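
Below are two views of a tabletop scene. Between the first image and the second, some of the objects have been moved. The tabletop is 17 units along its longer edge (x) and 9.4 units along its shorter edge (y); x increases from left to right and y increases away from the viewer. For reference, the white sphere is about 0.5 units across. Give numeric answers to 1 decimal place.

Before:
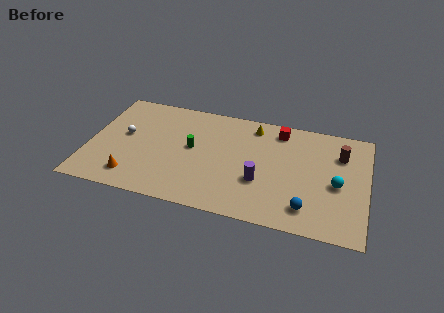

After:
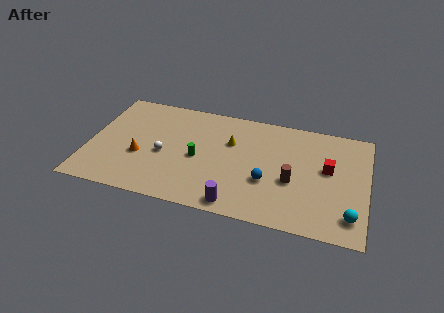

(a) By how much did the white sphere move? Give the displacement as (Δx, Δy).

(2.5, -1.1)

From the two frames, the white sphere sits at roughly (2.1, 5.2) before and (4.6, 4.1) after.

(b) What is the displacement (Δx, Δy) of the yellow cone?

(-1.3, -1.8)

From the two frames, the yellow cone sits at roughly (9.9, 8.0) before and (8.6, 6.2) after.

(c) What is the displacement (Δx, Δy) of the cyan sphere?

(0.9, -2.4)

The cyan sphere was at about (15.2, 4.2) and moved to about (16.1, 1.8).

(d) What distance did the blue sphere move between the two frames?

3.0

The blue sphere moved from about (13.5, 1.8) to (11.0, 3.4), a distance of √(2.5² + 1.6²) ≈ 3.0.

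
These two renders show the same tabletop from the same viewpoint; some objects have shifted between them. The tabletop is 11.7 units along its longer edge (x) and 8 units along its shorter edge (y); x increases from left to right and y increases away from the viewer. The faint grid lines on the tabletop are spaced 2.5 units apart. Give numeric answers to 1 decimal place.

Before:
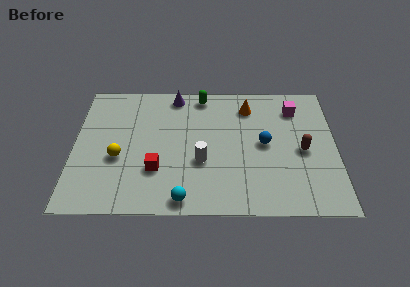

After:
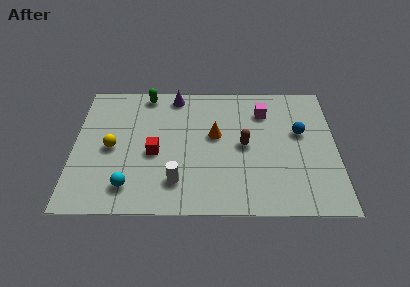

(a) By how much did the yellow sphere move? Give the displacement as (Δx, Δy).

(-0.3, 0.6)

The yellow sphere started near (2.0, 3.2) and ended near (1.7, 3.8).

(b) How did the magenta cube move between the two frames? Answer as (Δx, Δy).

(-1.4, -0.2)

From the two frames, the magenta cube sits at roughly (9.9, 6.3) before and (8.5, 6.1) after.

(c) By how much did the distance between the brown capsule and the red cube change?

-2.6

Before: roughly 6.6 units apart; after: 4.0. That's 2.6 units closer together.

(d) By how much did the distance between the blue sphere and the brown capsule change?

+0.9

They were about 1.7 units apart before and 2.6 after — 0.9 units further apart.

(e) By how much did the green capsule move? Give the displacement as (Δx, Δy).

(-2.5, 0.1)

From the two frames, the green capsule sits at roughly (5.7, 7.1) before and (3.2, 7.2) after.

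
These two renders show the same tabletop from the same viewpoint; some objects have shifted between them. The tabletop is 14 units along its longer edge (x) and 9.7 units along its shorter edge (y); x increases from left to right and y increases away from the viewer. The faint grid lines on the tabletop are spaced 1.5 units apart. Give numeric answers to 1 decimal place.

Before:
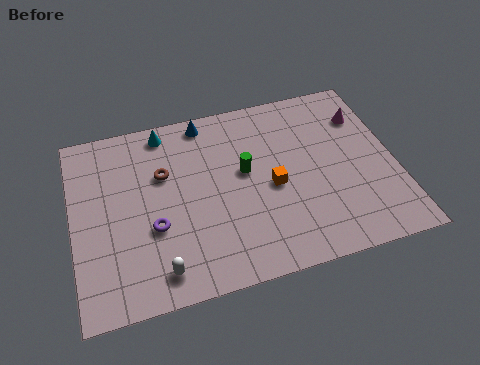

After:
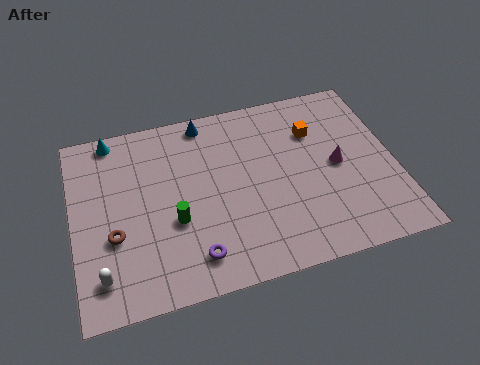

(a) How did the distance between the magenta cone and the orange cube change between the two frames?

-2.9

They were about 5.1 units apart before and 2.2 after — 2.9 units closer together.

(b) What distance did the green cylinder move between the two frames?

3.7

The green cylinder moved from about (7.5, 5.5) to (4.3, 3.7), a distance of √(3.2² + 1.8²) ≈ 3.7.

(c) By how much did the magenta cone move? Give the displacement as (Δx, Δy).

(-1.4, -2.4)

The magenta cone was at about (12.9, 7.2) and moved to about (11.5, 4.8).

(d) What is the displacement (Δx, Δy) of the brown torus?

(-2.3, -2.7)

From the two frames, the brown torus sits at roughly (4.0, 6.3) before and (1.7, 3.6) after.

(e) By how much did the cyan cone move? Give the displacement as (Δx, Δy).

(-2.3, 0.2)

From the two frames, the cyan cone sits at roughly (4.2, 8.6) before and (1.9, 8.8) after.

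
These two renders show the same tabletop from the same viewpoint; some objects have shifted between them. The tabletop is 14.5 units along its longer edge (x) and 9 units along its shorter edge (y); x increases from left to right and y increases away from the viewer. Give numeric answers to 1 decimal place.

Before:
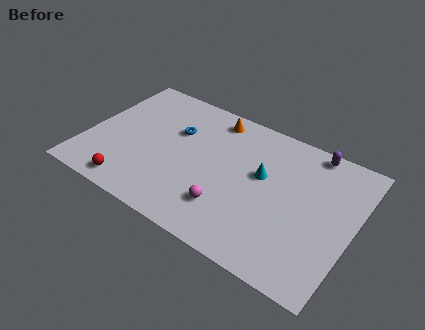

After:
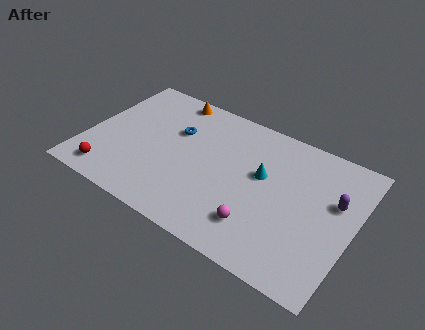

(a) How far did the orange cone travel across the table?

2.5

The orange cone moved from about (6.4, 7.8) to (3.9, 8.1), a distance of √(2.5² + 0.3²) ≈ 2.5.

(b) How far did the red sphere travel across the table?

1.3

The red sphere moved from about (3.0, 1.1) to (1.7, 1.3), a distance of √(1.3² + 0.2²) ≈ 1.3.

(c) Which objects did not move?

the blue torus and the cyan cone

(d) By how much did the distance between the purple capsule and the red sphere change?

+1.2

Before: roughly 11.3 units apart; after: 12.5. That's 1.2 units further apart.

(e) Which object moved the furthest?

the purple capsule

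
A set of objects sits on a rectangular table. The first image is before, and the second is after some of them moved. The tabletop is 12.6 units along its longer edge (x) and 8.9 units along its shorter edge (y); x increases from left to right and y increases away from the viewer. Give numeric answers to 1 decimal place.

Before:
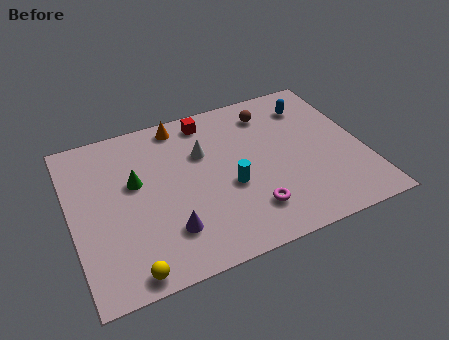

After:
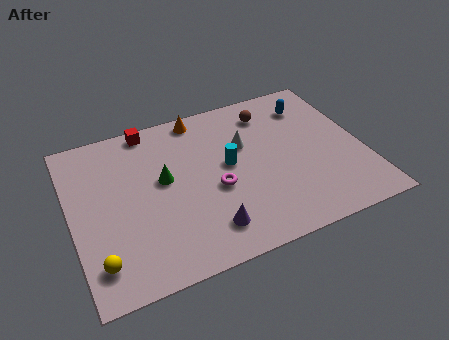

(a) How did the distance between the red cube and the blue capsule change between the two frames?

+2.5

They were about 4.6 units apart before and 7.1 after — 2.5 units further apart.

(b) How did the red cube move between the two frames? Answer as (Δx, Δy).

(-2.5, 0.4)

The red cube was at about (6.2, 7.7) and moved to about (3.7, 8.1).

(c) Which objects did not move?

the brown sphere and the blue capsule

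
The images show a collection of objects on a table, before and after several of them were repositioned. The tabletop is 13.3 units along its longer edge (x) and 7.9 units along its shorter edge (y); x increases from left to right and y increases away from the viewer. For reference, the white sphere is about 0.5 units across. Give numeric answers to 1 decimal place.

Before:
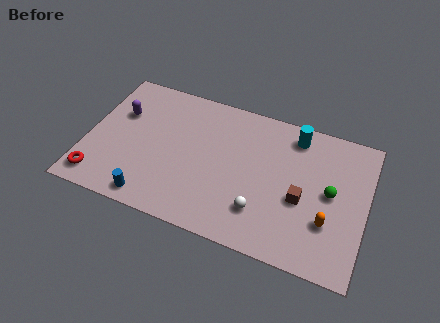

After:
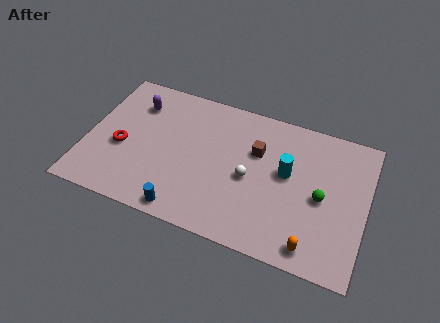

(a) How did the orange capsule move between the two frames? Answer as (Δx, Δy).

(-0.6, -1.5)

From the two frames, the orange capsule sits at roughly (11.6, 2.5) before and (11.0, 1.0) after.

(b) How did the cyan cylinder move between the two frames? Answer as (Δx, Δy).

(-0.2, -2.2)

The cyan cylinder was at about (9.7, 6.7) and moved to about (9.5, 4.5).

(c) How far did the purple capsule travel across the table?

1.1

The purple capsule moved from about (1.4, 5.2) to (2.1, 6.0), a distance of √(0.7² + 0.8²) ≈ 1.1.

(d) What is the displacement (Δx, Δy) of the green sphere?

(-0.4, -0.4)

From the two frames, the green sphere sits at roughly (11.6, 4.1) before and (11.2, 3.7) after.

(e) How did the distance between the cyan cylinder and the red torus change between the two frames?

-2.6

They were about 10.5 units apart before and 7.9 after — 2.6 units closer together.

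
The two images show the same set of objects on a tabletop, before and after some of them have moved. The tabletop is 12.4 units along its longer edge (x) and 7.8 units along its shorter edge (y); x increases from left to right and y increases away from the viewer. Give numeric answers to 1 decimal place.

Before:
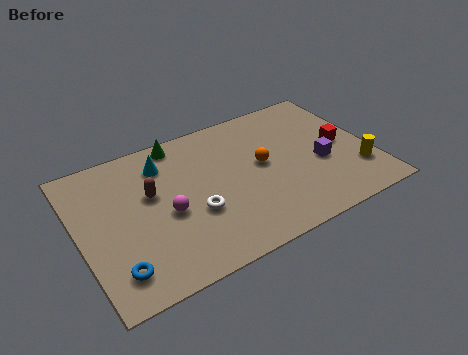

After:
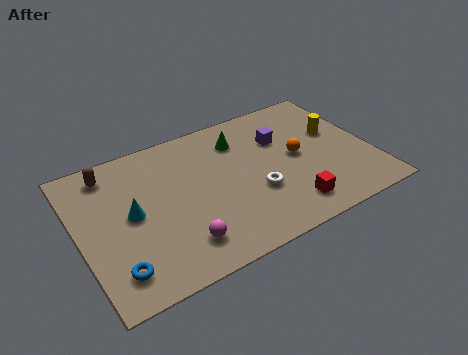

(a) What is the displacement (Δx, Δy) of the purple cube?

(-1.4, 2.1)

From the two frames, the purple cube sits at roughly (10.2, 3.2) before and (8.8, 5.3) after.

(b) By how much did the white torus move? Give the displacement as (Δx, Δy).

(2.6, -0.1)

The white torus was at about (4.7, 2.9) and moved to about (7.3, 2.8).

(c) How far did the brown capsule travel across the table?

2.4

The brown capsule moved from about (3.1, 4.7) to (1.6, 6.6), a distance of √(1.5² + 1.9²) ≈ 2.4.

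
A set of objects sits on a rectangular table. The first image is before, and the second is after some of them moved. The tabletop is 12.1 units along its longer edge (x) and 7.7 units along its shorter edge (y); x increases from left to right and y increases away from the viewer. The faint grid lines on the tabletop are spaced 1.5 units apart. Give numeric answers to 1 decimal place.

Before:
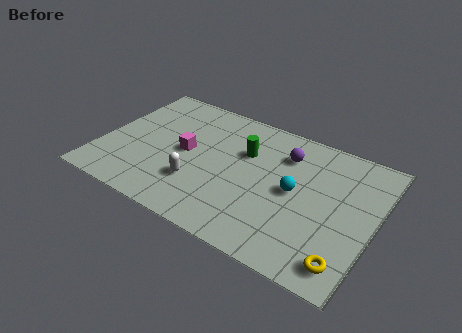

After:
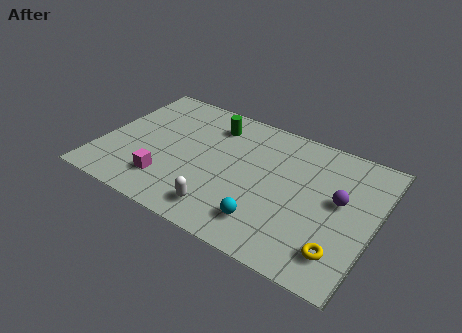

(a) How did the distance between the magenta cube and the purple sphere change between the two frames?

+3.1

The distance was about 4.6 in the first image and 7.7 in the second, so they moved 3.1 units further apart.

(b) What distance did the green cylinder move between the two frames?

1.9

From (6.2, 5.1) to (4.6, 6.1), the green cylinder covered √(1.6² + 1.0²) ≈ 1.9 units.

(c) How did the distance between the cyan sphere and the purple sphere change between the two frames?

+1.9

The distance was about 2.0 in the first image and 3.9 in the second, so they moved 1.9 units further apart.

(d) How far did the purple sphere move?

3.0

The purple sphere moved from about (7.9, 5.8) to (10.5, 4.3), a distance of √(2.6² + 1.5²) ≈ 3.0.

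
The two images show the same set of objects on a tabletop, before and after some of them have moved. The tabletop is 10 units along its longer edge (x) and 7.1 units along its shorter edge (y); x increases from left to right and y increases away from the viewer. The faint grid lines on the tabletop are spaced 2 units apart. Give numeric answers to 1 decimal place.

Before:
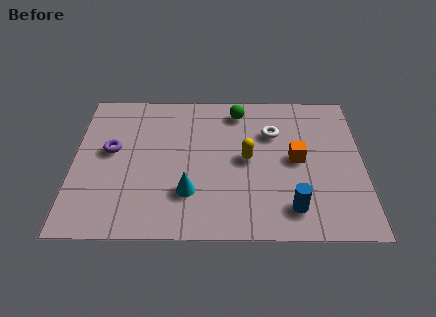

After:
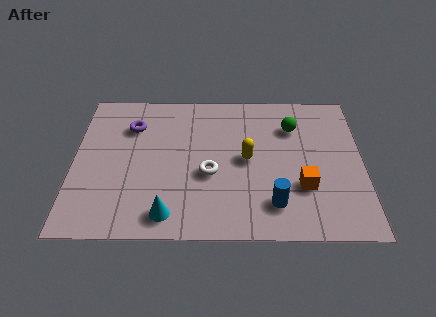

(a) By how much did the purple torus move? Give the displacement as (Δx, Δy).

(0.7, 1.2)

From the two frames, the purple torus sits at roughly (1.3, 4.0) before and (2.0, 5.2) after.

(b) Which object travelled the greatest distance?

the white torus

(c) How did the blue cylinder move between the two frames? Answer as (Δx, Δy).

(-0.6, 0.2)

The blue cylinder started near (7.5, 1.3) and ended near (6.9, 1.5).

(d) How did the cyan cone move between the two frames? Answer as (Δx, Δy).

(-0.7, -1.0)

From the two frames, the cyan cone sits at roughly (4.0, 2.0) before and (3.3, 1.0) after.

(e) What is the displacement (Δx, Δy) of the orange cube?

(0.2, -1.3)

From the two frames, the orange cube sits at roughly (7.7, 3.6) before and (7.9, 2.3) after.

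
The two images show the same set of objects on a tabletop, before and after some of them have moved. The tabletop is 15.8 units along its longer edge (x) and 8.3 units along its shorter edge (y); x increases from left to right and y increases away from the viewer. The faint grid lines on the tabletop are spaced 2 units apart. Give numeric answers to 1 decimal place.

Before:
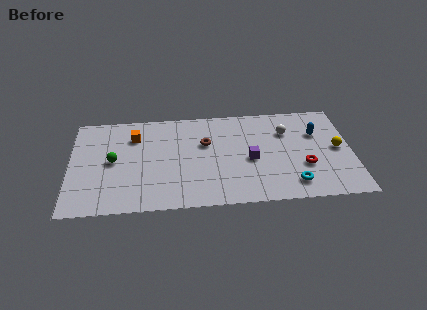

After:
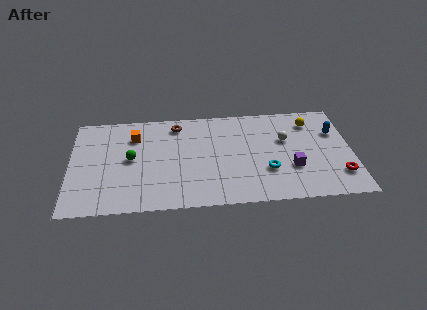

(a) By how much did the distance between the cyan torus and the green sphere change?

-2.6

They were about 10.4 units apart before and 7.8 after — 2.6 units closer together.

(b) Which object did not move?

the orange cube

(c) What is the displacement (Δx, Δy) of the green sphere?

(1.0, 0.1)

The green sphere was at about (2.4, 4.2) and moved to about (3.4, 4.3).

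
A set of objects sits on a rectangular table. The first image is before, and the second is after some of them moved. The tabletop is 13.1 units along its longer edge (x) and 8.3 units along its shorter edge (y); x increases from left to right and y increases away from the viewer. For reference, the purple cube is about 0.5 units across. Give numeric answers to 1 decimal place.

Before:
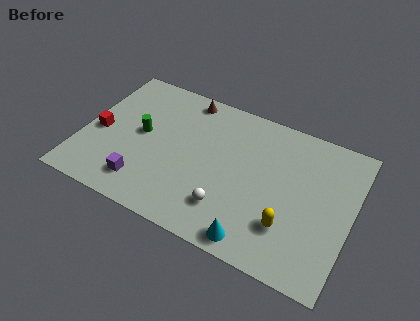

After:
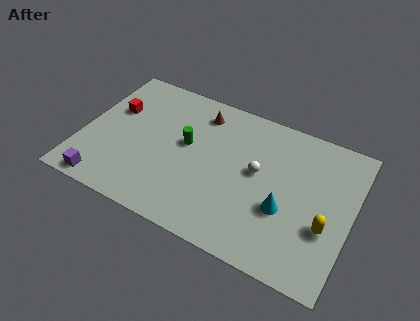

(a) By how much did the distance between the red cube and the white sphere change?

+0.4

They were about 6.8 units apart before and 7.2 after — 0.4 units further apart.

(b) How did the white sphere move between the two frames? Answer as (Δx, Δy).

(1.1, 2.6)

The white sphere was at about (7.4, 2.0) and moved to about (8.5, 4.6).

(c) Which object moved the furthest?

the white sphere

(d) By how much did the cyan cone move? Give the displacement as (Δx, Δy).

(1.1, 2.2)

The cyan cone started near (8.9, 0.9) and ended near (10.0, 3.1).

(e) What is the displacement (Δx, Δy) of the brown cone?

(0.8, -0.6)

The brown cone started near (4.6, 7.4) and ended near (5.4, 6.8).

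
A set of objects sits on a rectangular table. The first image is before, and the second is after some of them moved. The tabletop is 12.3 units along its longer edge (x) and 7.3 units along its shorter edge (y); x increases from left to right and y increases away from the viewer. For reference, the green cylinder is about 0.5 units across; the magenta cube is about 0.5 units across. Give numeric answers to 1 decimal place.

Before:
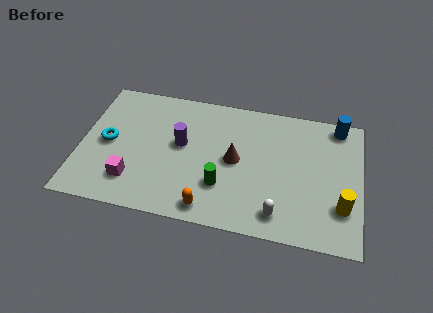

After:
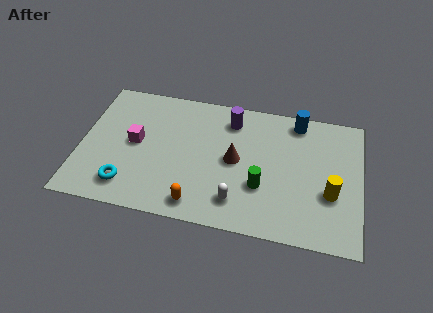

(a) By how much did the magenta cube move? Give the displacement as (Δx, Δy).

(0.0, 2.1)

The magenta cube started near (2.4, 1.7) and ended near (2.4, 3.8).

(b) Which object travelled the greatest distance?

the purple cylinder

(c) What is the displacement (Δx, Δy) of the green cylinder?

(1.7, 0.3)

From the two frames, the green cylinder sits at roughly (6.3, 2.2) before and (8.0, 2.5) after.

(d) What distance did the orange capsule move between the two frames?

0.5

The orange capsule moved from about (5.8, 0.9) to (5.3, 1.0), a distance of √(0.5² + 0.1²) ≈ 0.5.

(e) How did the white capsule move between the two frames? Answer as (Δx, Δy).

(-1.8, 0.3)

The white capsule started near (8.8, 1.2) and ended near (7.0, 1.5).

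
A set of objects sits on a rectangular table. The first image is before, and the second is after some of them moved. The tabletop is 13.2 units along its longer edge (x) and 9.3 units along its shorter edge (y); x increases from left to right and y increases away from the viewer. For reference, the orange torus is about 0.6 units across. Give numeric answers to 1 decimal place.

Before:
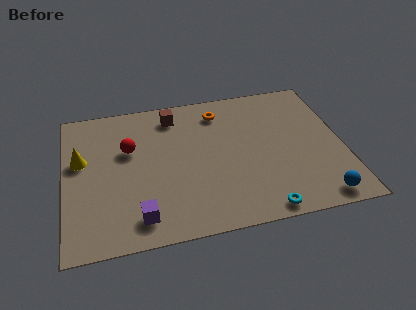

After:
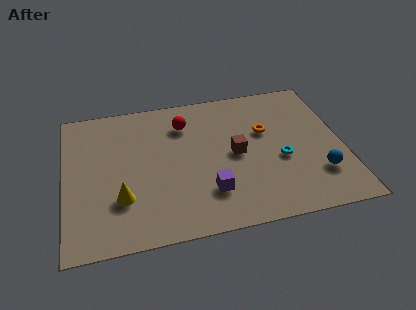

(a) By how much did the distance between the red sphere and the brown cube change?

+0.5

The distance was about 2.9 in the first image and 3.4 in the second, so they moved 0.5 units further apart.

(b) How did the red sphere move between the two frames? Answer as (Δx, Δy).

(2.7, 1.2)

From the two frames, the red sphere sits at roughly (3.1, 5.9) before and (5.8, 7.1) after.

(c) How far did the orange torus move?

2.8

The orange torus moved from about (7.5, 7.6) to (9.6, 5.8), a distance of √(2.1² + 1.8²) ≈ 2.8.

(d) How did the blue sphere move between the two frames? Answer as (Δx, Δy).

(0.1, 1.5)

The blue sphere started near (11.8, 1.0) and ended near (11.9, 2.5).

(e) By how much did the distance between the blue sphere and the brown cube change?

-5.1

They were about 9.4 units apart before and 4.3 after — 5.1 units closer together.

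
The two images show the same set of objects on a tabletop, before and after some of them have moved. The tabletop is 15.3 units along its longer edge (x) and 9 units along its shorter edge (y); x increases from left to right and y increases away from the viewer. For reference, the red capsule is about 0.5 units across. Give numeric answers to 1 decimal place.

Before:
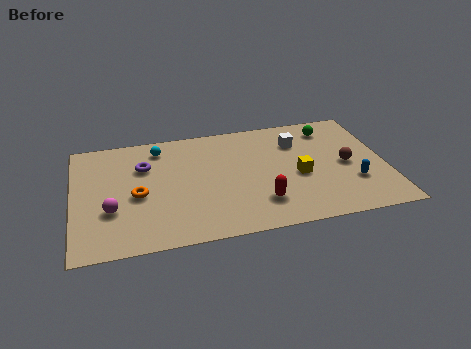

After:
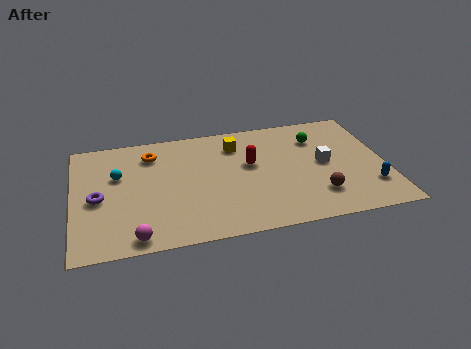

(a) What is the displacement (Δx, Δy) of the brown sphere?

(-1.6, -2.1)

The brown sphere was at about (13.4, 4.3) and moved to about (11.8, 2.2).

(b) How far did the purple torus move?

3.1

The purple torus moved from about (3.5, 6.2) to (1.2, 4.1), a distance of √(2.3² + 2.1²) ≈ 3.1.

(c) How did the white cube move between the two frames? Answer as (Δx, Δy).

(1.2, -2.0)

The white cube was at about (11.1, 6.6) and moved to about (12.3, 4.6).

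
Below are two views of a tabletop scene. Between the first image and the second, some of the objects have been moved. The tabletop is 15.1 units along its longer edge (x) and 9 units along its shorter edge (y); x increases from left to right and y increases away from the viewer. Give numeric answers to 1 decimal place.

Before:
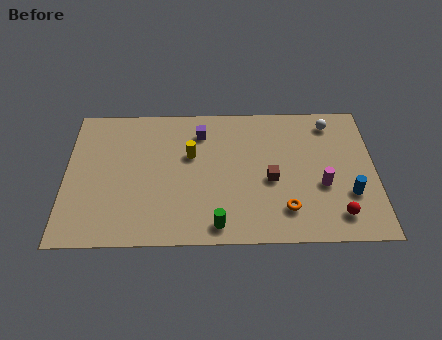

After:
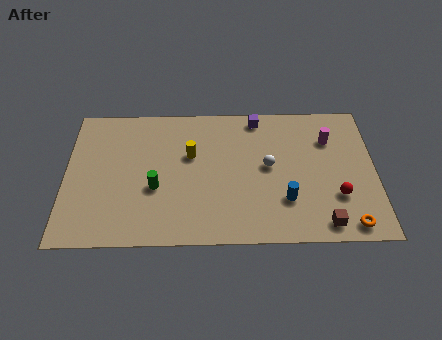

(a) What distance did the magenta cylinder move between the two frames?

3.0

From (12.5, 3.5) to (12.9, 6.5), the magenta cylinder covered √(0.4² + 3.0²) ≈ 3.0 units.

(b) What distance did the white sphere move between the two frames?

4.2

The white sphere was near (13.0, 7.6) before and (9.9, 4.8) after, so it travelled √(3.1² + 2.8²) ≈ 4.2 units.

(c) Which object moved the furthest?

the white sphere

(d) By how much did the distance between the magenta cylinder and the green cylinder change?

+3.4

The distance was about 5.6 in the first image and 9.0 in the second, so they moved 3.4 units further apart.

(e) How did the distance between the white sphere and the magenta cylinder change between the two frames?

-0.7

The distance was about 4.1 in the first image and 3.4 in the second, so they moved 0.7 units closer together.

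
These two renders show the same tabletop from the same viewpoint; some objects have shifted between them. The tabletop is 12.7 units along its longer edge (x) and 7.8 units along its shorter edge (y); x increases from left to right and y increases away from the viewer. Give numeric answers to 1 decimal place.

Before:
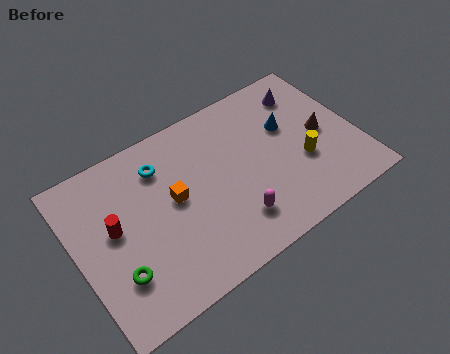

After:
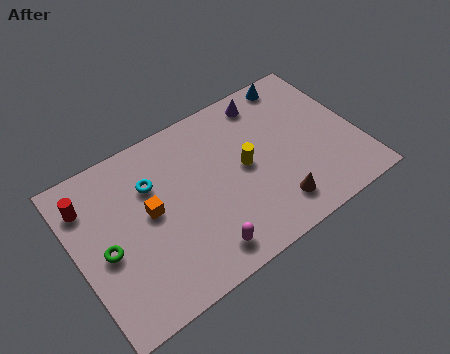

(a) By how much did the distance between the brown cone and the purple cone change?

+2.8

The distance was about 2.4 in the first image and 5.2 in the second, so they moved 2.8 units further apart.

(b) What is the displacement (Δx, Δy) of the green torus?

(-0.3, 1.3)

The green torus was at about (1.5, 2.2) and moved to about (1.2, 3.5).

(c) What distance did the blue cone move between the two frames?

2.2

The blue cone was near (9.8, 4.9) before and (10.6, 7.0) after, so it travelled √(0.8² + 2.1²) ≈ 2.2 units.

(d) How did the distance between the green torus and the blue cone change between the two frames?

+1.3

They were about 8.7 units apart before and 10.0 after — 1.3 units further apart.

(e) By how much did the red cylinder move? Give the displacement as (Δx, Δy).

(-0.9, 1.7)

From the two frames, the red cylinder sits at roughly (1.7, 4.3) before and (0.8, 6.0) after.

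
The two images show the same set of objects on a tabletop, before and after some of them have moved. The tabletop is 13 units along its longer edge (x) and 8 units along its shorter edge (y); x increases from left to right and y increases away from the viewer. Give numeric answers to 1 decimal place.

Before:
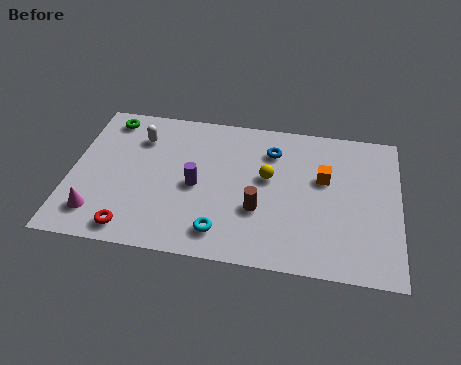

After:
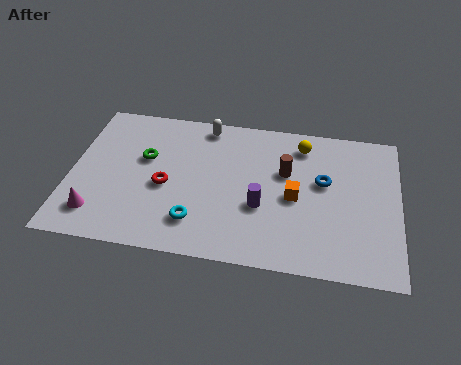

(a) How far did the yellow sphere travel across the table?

2.4

The yellow sphere moved from about (7.8, 4.6) to (9.1, 6.6), a distance of √(1.3² + 2.0²) ≈ 2.4.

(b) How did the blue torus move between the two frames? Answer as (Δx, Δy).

(2.1, -1.4)

From the two frames, the blue torus sits at roughly (7.9, 6.1) before and (10.0, 4.7) after.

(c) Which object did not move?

the magenta cone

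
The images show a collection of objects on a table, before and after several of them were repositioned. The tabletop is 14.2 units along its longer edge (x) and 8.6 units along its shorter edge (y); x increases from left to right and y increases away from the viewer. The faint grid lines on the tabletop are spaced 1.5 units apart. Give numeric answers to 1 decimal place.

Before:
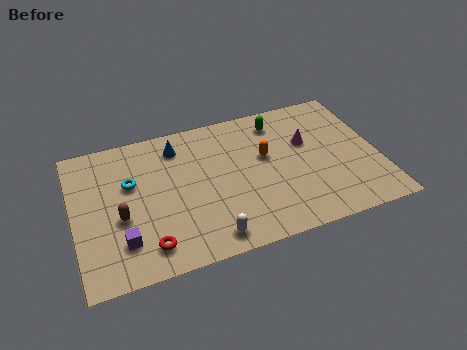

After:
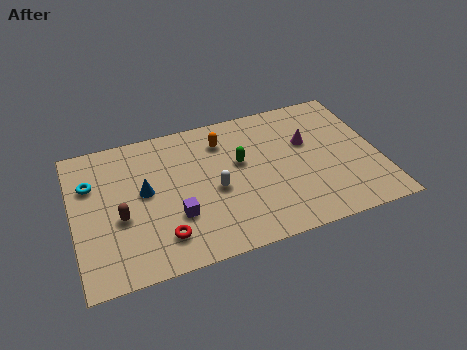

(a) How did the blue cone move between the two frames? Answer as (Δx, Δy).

(-1.7, -2.3)

The blue cone started near (5.0, 7.0) and ended near (3.3, 4.7).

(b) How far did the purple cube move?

2.6

From (2.1, 2.1) to (4.6, 2.8), the purple cube covered √(2.5² + 0.7²) ≈ 2.6 units.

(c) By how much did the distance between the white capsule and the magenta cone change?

-1.8

Before: roughly 6.6 units apart; after: 4.8. That's 1.8 units closer together.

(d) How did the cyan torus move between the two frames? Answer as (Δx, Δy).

(-1.8, 0.5)

The cyan torus was at about (2.7, 5.4) and moved to about (0.9, 5.9).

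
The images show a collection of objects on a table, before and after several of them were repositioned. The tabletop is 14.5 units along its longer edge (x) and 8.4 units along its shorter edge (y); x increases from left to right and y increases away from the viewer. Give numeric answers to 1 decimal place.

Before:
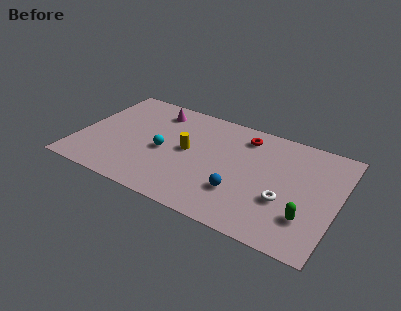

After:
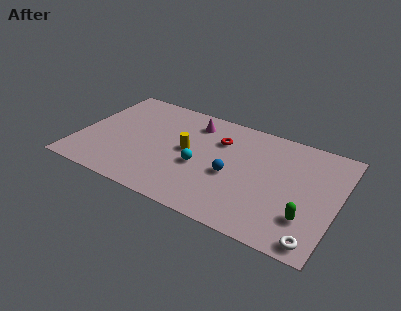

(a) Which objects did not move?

the yellow cylinder and the green capsule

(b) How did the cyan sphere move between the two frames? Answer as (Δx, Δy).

(2.1, -0.3)

From the two frames, the cyan sphere sits at roughly (4.8, 3.8) before and (6.9, 3.5) after.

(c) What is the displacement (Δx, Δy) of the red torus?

(-1.3, -0.9)

The red torus was at about (9.0, 6.9) and moved to about (7.7, 6.0).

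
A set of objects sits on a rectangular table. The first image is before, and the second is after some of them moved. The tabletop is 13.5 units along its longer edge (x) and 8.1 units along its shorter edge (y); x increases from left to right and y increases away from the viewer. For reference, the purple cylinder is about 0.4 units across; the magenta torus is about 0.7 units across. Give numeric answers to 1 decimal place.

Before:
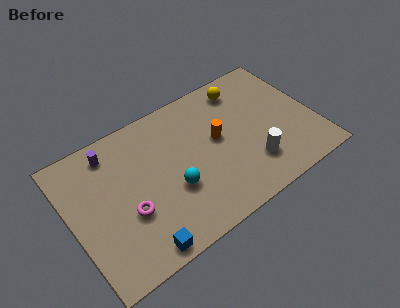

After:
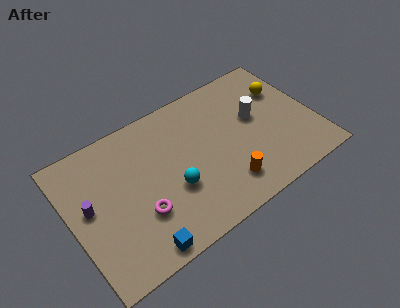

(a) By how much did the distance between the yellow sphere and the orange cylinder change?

+2.7

The distance was about 3.0 in the first image and 5.7 in the second, so they moved 2.7 units further apart.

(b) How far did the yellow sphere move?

2.4

The yellow sphere was near (10.1, 6.8) before and (12.2, 5.6) after, so it travelled √(2.1² + 1.2²) ≈ 2.4 units.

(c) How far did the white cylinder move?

2.7

From (9.7, 2.1) to (10.4, 4.7), the white cylinder covered √(0.7² + 2.6²) ≈ 2.7 units.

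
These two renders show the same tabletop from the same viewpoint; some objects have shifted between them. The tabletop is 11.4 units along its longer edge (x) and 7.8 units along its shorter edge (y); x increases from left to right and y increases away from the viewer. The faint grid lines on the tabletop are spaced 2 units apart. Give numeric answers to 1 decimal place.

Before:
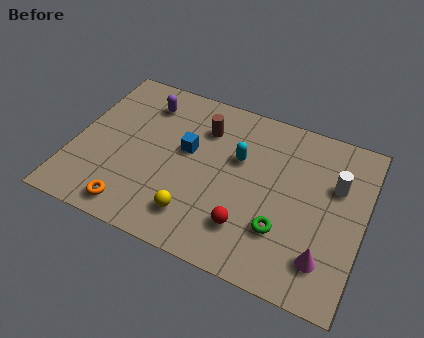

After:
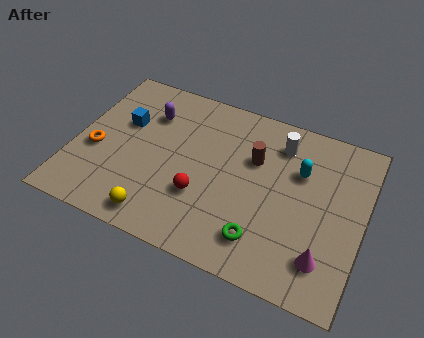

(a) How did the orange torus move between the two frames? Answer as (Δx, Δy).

(-1.8, 2.2)

The orange torus was at about (2.7, 1.0) and moved to about (0.9, 3.2).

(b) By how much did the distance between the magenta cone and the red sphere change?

+2.0

The distance was about 3.0 in the first image and 5.0 in the second, so they moved 2.0 units further apart.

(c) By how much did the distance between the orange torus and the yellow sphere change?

+1.1

The distance was about 2.5 in the first image and 3.6 in the second, so they moved 1.1 units further apart.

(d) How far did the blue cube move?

2.6

The blue cube was near (4.4, 4.5) before and (1.8, 4.9) after, so it travelled √(2.6² + 0.4²) ≈ 2.6 units.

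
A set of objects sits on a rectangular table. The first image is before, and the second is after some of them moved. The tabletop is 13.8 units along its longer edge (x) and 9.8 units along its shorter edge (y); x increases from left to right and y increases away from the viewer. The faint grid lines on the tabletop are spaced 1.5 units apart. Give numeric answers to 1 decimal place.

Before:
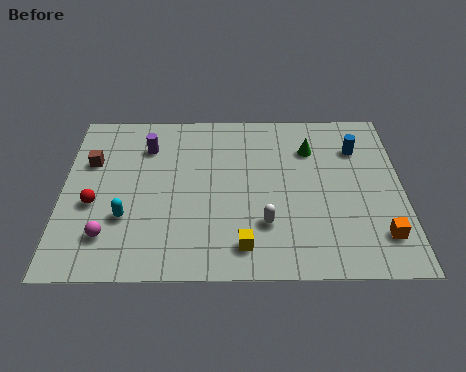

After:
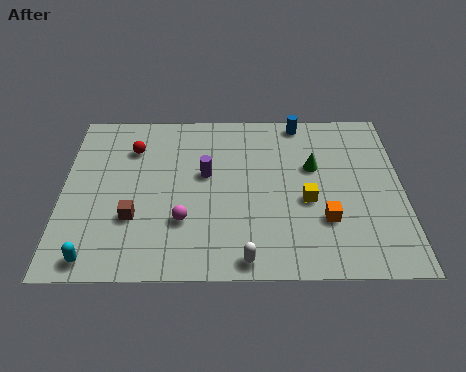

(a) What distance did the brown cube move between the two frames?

3.8

The brown cube moved from about (1.1, 6.5) to (2.9, 3.2), a distance of √(1.8² + 3.3²) ≈ 3.8.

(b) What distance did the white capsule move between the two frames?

2.1

The white capsule was near (8.2, 2.8) before and (7.4, 0.9) after, so it travelled √(0.8² + 1.9²) ≈ 2.1 units.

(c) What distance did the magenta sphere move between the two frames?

3.1

The magenta sphere moved from about (1.9, 2.2) to (4.9, 3.0), a distance of √(3.0² + 0.8²) ≈ 3.1.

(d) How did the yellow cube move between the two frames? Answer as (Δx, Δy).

(2.6, 2.5)

From the two frames, the yellow cube sits at roughly (7.3, 1.6) before and (9.9, 4.1) after.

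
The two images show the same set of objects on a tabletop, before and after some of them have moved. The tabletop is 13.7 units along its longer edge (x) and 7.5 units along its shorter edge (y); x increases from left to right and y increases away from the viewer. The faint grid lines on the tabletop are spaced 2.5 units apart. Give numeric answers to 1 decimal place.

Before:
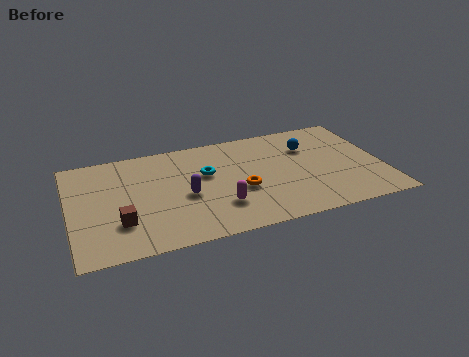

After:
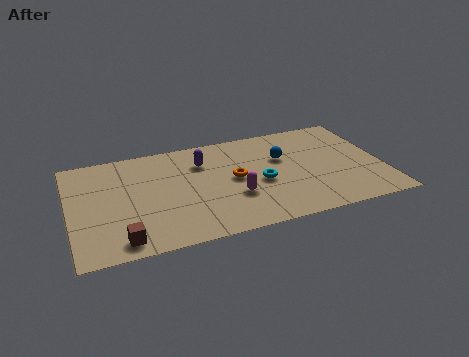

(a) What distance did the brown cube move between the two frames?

1.2

The brown cube moved from about (2.1, 2.2) to (2.1, 1.0), a distance of √(0.0² + 1.2²) ≈ 1.2.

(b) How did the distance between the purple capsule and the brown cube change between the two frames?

+2.8

The distance was about 3.1 in the first image and 5.9 in the second, so they moved 2.8 units further apart.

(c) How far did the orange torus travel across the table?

0.9

From (7.4, 3.0) to (7.2, 3.9), the orange torus covered √(0.2² + 0.9²) ≈ 0.9 units.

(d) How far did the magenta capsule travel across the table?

0.9

The magenta capsule moved from about (6.4, 2.1) to (7.1, 2.6), a distance of √(0.7² + 0.5²) ≈ 0.9.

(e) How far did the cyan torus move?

2.6

From (6.0, 4.6) to (8.3, 3.3), the cyan torus covered √(2.3² + 1.3²) ≈ 2.6 units.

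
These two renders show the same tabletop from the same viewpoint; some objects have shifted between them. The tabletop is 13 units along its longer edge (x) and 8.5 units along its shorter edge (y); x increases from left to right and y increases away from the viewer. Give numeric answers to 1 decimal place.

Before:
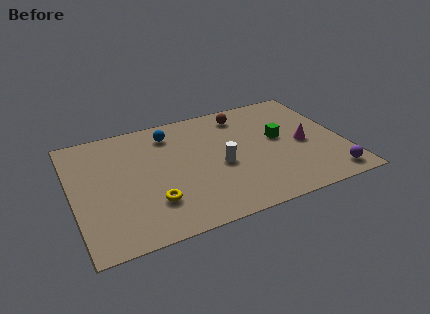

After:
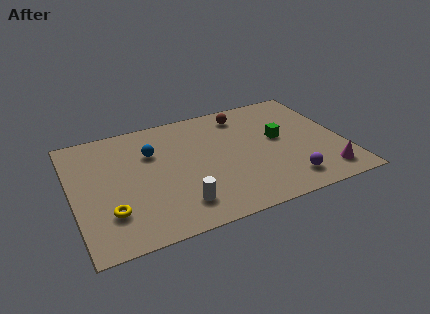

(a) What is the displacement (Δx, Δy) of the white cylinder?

(-2.2, -2.0)

The white cylinder was at about (7.0, 3.7) and moved to about (4.8, 1.7).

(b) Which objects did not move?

the green cube and the brown sphere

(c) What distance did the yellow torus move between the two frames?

2.0

The yellow torus moved from about (3.6, 2.3) to (1.6, 2.3), a distance of √(2.0² + 0.0²) ≈ 2.0.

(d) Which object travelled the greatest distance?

the white cylinder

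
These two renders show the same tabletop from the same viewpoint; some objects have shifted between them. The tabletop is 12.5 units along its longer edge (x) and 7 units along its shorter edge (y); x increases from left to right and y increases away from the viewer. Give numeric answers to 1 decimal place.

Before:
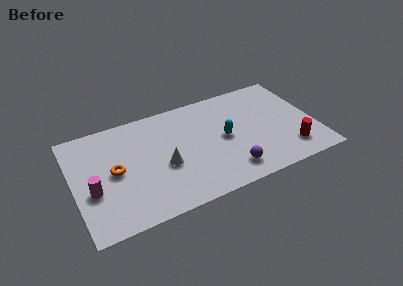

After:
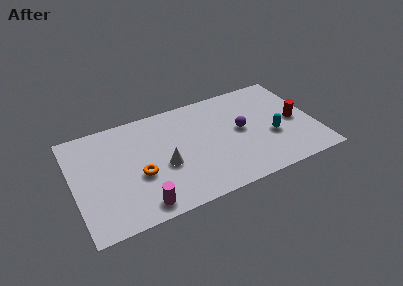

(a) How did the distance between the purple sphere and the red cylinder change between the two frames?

-0.4

Before: roughly 3.2 units apart; after: 2.8. That's 0.4 units closer together.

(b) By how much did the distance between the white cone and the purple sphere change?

+0.6

Before: roughly 3.6 units apart; after: 4.2. That's 0.6 units further apart.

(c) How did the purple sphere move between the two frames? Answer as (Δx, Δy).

(0.9, 2.4)

From the two frames, the purple sphere sits at roughly (7.8, 1.3) before and (8.7, 3.7) after.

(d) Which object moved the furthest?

the magenta cylinder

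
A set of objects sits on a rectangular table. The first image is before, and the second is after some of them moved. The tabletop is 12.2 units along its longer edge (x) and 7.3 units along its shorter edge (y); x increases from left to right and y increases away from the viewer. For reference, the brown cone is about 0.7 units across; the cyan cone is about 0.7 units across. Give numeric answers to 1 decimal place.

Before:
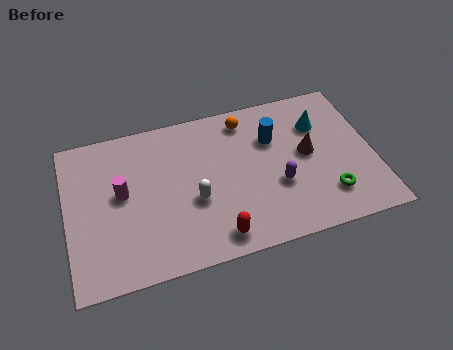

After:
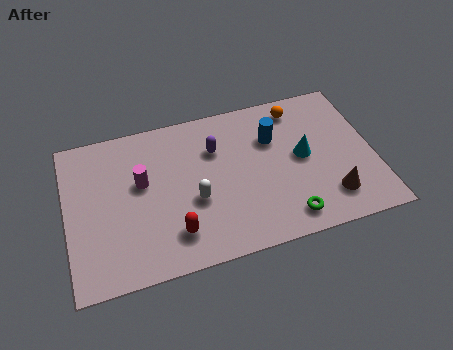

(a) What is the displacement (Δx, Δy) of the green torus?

(-1.7, -0.6)

The green torus was at about (10.2, 1.7) and moved to about (8.5, 1.1).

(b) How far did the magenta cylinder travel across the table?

0.9

The magenta cylinder was near (2.2, 4.0) before and (3.0, 4.3) after, so it travelled √(0.8² + 0.3²) ≈ 0.9 units.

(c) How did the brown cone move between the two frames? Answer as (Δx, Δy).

(0.7, -2.3)

The brown cone was at about (9.6, 3.9) and moved to about (10.3, 1.6).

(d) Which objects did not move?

the white capsule and the blue cylinder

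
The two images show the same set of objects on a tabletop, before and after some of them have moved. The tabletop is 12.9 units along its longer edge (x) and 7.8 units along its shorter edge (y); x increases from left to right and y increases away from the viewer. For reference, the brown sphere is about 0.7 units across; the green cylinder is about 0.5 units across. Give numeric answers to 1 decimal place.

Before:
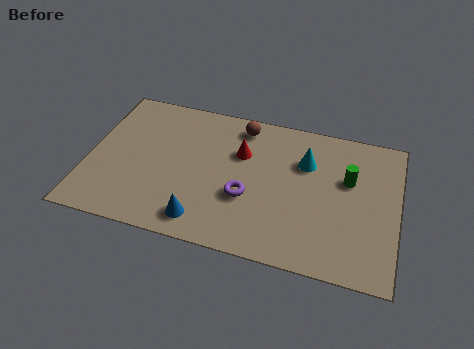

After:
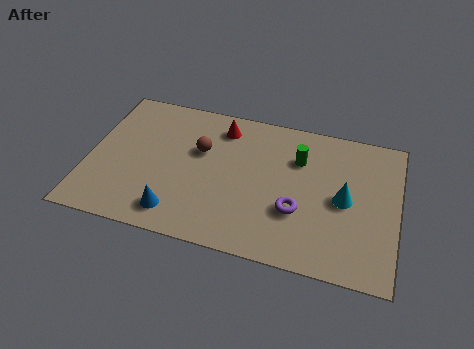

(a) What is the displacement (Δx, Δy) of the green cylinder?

(-2.1, 0.6)

From the two frames, the green cylinder sits at roughly (10.8, 4.9) before and (8.7, 5.5) after.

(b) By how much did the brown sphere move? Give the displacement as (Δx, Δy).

(-1.6, -1.8)

From the two frames, the brown sphere sits at roughly (6.2, 6.7) before and (4.6, 4.9) after.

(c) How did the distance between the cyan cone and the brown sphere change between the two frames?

+3.1

Before: roughly 3.1 units apart; after: 6.2. That's 3.1 units further apart.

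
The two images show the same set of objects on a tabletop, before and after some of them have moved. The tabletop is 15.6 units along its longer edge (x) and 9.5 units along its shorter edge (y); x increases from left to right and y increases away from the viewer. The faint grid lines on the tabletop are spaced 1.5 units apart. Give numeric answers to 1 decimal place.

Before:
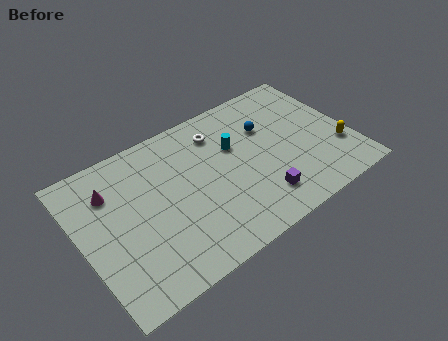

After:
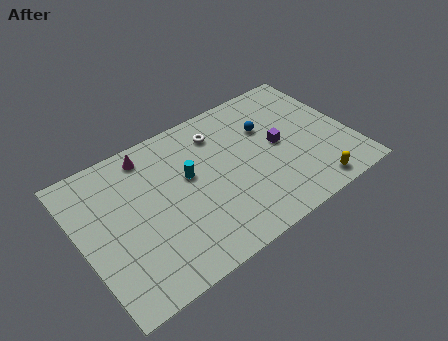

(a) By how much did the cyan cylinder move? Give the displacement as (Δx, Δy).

(-2.8, -0.5)

The cyan cylinder started near (9.1, 6.1) and ended near (6.3, 5.6).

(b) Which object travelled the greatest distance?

the purple cube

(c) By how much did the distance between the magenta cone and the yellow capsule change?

-2.4

Before: roughly 13.3 units apart; after: 10.9. That's 2.4 units closer together.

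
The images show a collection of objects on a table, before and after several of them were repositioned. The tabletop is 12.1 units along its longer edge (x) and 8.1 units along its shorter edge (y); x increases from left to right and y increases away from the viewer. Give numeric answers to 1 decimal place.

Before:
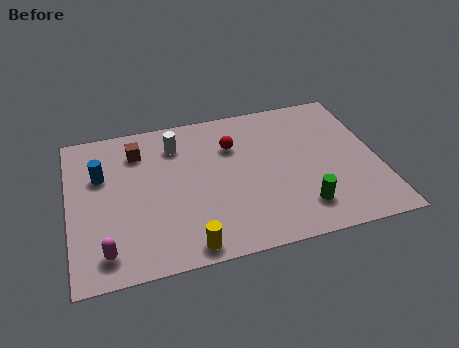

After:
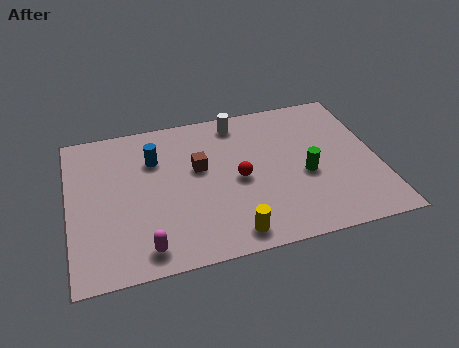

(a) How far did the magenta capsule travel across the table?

1.5

The magenta capsule moved from about (1.3, 1.3) to (2.8, 1.1), a distance of √(1.5² + 0.2²) ≈ 1.5.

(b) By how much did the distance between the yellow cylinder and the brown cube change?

-1.8

They were about 5.7 units apart before and 3.9 after — 1.8 units closer together.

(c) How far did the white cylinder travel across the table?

2.6

The white cylinder was near (4.3, 6.3) before and (6.8, 7.0) after, so it travelled √(2.5² + 0.7²) ≈ 2.6 units.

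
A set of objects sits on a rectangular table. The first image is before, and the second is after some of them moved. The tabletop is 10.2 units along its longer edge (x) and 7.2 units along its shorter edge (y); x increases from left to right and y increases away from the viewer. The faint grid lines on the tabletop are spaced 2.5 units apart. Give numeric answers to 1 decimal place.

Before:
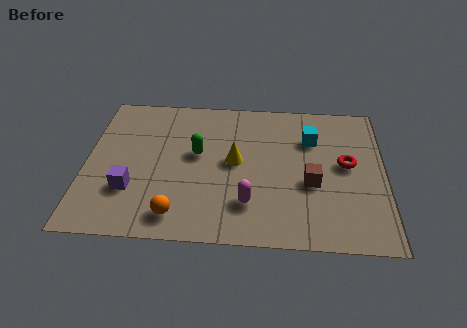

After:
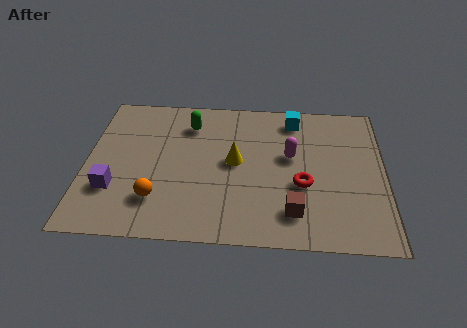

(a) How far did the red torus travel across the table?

1.9

From (8.9, 3.9) to (7.4, 2.8), the red torus covered √(1.5² + 1.1²) ≈ 1.9 units.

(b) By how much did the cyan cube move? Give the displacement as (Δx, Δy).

(-0.6, 1.0)

The cyan cube started near (7.7, 5.1) and ended near (7.1, 6.1).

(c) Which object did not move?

the yellow cone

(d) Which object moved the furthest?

the magenta capsule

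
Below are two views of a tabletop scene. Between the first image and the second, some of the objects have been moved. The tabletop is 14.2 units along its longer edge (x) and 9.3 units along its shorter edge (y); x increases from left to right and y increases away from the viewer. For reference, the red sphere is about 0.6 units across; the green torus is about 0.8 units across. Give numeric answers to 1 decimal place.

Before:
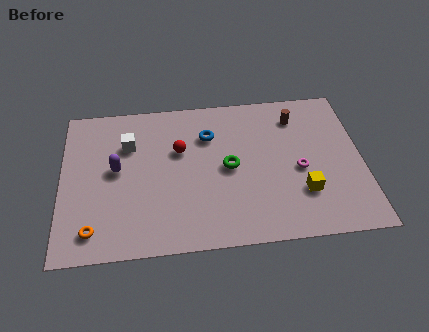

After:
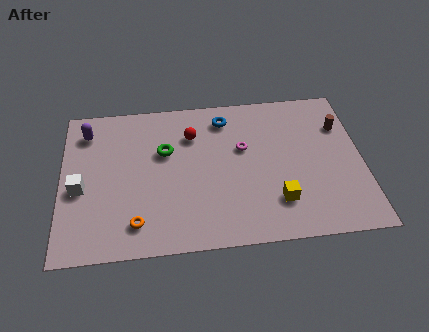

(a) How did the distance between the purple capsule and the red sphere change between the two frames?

+1.9

The distance was about 3.1 in the first image and 5.0 in the second, so they moved 1.9 units further apart.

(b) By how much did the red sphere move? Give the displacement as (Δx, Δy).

(0.6, 0.9)

The red sphere started near (5.6, 5.9) and ended near (6.2, 6.8).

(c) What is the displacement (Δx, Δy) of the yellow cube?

(-1.2, -0.4)

The yellow cube was at about (11.3, 2.7) and moved to about (10.1, 2.3).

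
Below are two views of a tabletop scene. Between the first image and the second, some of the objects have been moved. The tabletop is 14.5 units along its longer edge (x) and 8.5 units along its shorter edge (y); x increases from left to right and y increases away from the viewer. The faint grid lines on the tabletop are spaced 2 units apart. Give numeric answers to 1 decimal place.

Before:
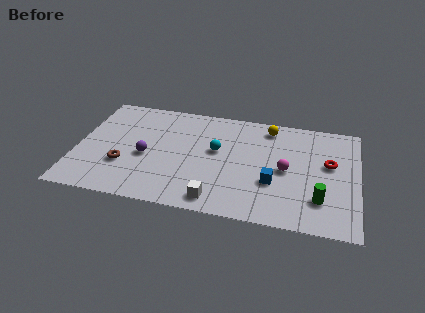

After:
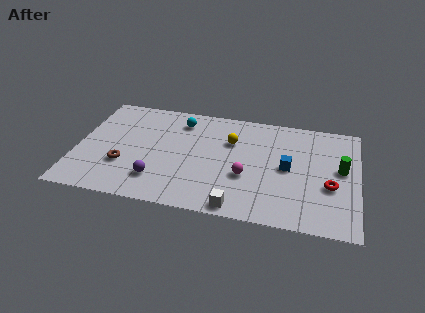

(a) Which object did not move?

the brown torus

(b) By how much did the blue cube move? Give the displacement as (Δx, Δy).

(0.7, 1.3)

The blue cube was at about (10.2, 3.0) and moved to about (10.9, 4.3).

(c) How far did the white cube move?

1.1

The white cube moved from about (7.4, 1.1) to (8.5, 0.8), a distance of √(1.1² + 0.3²) ≈ 1.1.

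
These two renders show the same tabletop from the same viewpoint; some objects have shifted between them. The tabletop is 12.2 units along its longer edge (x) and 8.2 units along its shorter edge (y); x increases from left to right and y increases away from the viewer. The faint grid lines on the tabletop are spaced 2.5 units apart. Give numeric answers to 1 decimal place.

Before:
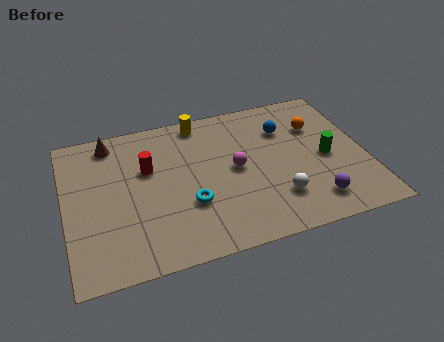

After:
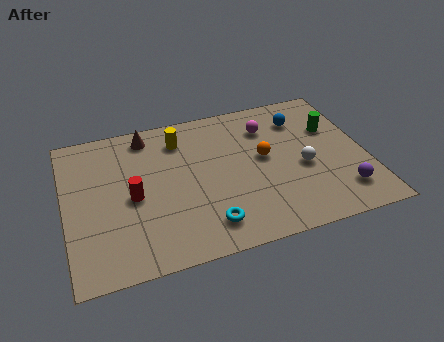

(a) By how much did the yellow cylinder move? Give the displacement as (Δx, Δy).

(-0.9, -0.8)

The yellow cylinder was at about (5.7, 7.3) and moved to about (4.8, 6.5).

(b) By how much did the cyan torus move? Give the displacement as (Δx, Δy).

(0.6, -1.3)

The cyan torus was at about (4.9, 2.8) and moved to about (5.5, 1.5).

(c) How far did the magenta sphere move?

2.5

From (6.9, 4.2) to (8.4, 6.2), the magenta sphere covered √(1.5² + 2.0²) ≈ 2.5 units.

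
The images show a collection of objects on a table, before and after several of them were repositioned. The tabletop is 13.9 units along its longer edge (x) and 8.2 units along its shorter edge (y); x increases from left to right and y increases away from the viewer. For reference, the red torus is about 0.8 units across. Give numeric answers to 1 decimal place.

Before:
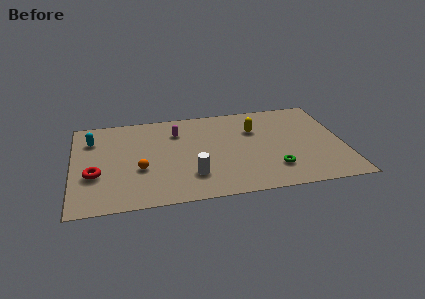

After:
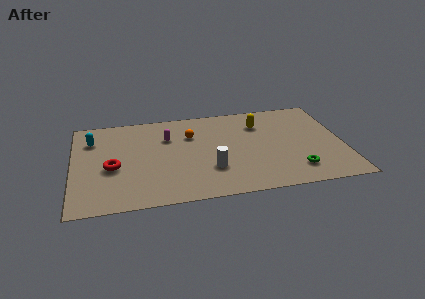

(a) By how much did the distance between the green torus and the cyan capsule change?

+1.1

They were about 10.1 units apart before and 11.2 after — 1.1 units further apart.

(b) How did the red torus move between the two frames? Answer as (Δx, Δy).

(0.9, 0.5)

The red torus started near (1.1, 3.0) and ended near (2.0, 3.5).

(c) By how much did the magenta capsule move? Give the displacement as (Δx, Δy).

(-0.5, -0.4)

The magenta capsule started near (5.4, 6.1) and ended near (4.9, 5.7).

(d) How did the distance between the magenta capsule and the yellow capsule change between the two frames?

+0.8

Before: roughly 4.0 units apart; after: 4.8. That's 0.8 units further apart.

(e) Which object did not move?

the cyan capsule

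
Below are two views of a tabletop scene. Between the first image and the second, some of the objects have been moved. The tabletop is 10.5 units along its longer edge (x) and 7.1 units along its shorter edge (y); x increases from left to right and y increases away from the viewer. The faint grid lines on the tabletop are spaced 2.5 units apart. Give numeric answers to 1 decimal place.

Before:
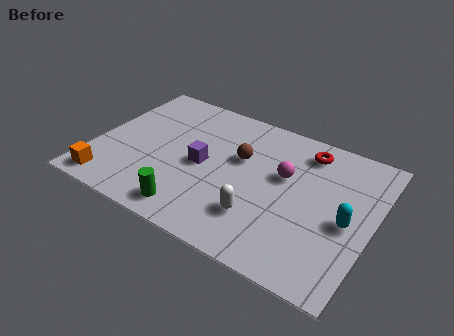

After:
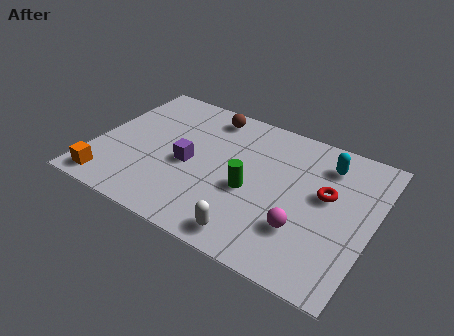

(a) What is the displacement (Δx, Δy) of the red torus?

(1.0, -1.8)

The red torus was at about (7.7, 5.9) and moved to about (8.7, 4.1).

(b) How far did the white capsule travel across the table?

1.0

The white capsule moved from about (6.5, 1.9) to (6.4, 0.9), a distance of √(0.1² + 1.0²) ≈ 1.0.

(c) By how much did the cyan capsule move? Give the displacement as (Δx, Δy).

(-1.1, 2.4)

The cyan capsule started near (9.6, 3.2) and ended near (8.5, 5.6).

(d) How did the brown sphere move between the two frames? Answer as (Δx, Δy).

(-1.5, 1.7)

From the two frames, the brown sphere sits at roughly (5.4, 4.4) before and (3.9, 6.1) after.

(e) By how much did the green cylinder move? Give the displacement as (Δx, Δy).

(1.9, 2.0)

The green cylinder was at about (4.1, 1.0) and moved to about (6.0, 3.0).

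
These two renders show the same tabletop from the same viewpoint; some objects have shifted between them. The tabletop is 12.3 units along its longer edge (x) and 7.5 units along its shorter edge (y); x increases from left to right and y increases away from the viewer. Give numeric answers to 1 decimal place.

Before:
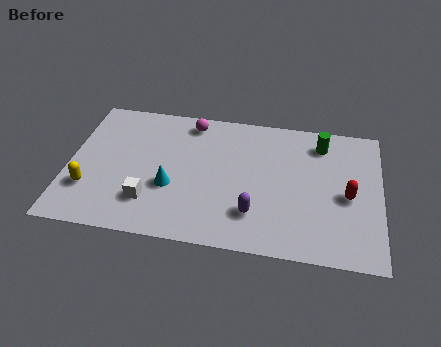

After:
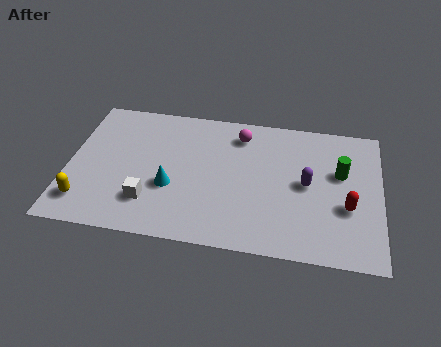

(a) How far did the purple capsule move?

2.8

The purple capsule was near (7.4, 1.9) before and (9.4, 3.8) after, so it travelled √(2.0² + 1.9²) ≈ 2.8 units.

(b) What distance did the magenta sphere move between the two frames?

2.0

The magenta sphere moved from about (4.7, 6.5) to (6.7, 6.1), a distance of √(2.0² + 0.4²) ≈ 2.0.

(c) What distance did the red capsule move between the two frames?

0.6

The red capsule was near (11.0, 3.4) before and (11.0, 2.8) after, so it travelled √(0.0² + 0.6²) ≈ 0.6 units.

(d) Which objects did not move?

the cyan cone and the white cube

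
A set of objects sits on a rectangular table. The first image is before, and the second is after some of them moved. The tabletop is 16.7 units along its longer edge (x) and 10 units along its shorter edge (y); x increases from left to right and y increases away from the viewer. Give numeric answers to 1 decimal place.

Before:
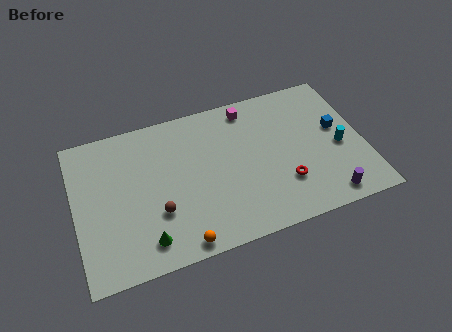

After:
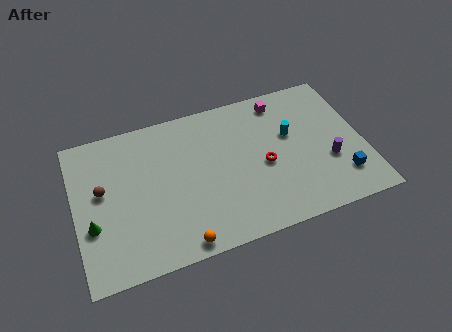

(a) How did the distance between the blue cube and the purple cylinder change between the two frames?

-3.2

They were about 4.6 units apart before and 1.4 after — 3.2 units closer together.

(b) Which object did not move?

the orange sphere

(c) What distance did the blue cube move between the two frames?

3.4

The blue cube was near (15.3, 5.7) before and (15.2, 2.3) after, so it travelled √(0.1² + 3.4²) ≈ 3.4 units.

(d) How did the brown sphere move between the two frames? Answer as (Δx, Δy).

(-3.0, 2.4)

The brown sphere started near (4.6, 3.3) and ended near (1.6, 5.7).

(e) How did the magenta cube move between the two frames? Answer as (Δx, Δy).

(1.9, -0.1)

The magenta cube was at about (10.4, 8.7) and moved to about (12.3, 8.6).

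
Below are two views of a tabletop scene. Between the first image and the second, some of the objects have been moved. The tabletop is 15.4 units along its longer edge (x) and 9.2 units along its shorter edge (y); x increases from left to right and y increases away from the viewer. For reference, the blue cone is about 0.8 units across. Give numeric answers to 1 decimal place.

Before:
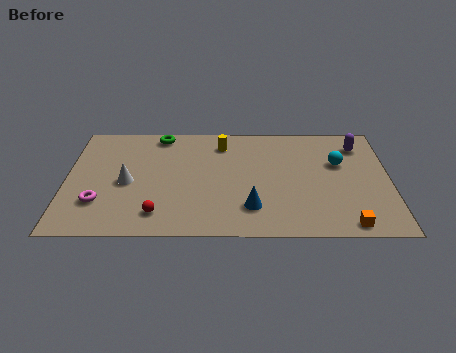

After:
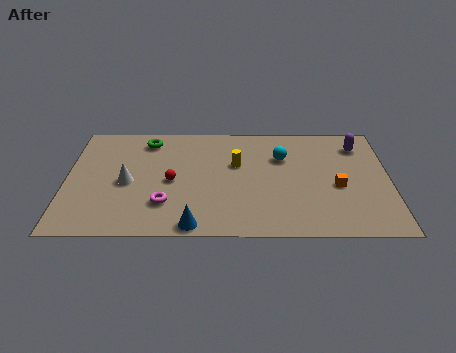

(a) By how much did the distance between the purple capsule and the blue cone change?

+2.9

They were about 7.3 units apart before and 10.2 after — 2.9 units further apart.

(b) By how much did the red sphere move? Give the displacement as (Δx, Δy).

(0.6, 2.6)

From the two frames, the red sphere sits at roughly (4.4, 1.7) before and (5.0, 4.3) after.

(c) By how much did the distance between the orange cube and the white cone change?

-0.9

They were about 10.9 units apart before and 10.0 after — 0.9 units closer together.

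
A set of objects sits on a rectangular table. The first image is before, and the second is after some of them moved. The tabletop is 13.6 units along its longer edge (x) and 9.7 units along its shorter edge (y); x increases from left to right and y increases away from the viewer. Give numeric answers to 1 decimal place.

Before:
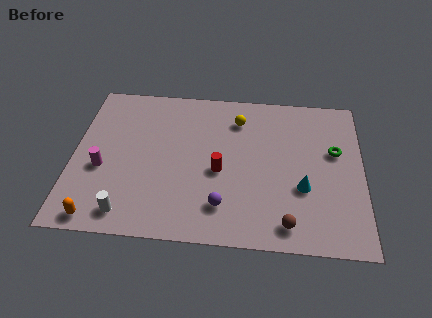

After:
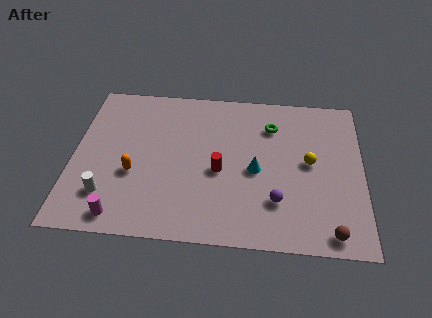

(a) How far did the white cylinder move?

1.4

The white cylinder moved from about (2.7, 1.3) to (1.7, 2.3), a distance of √(1.0² + 1.0²) ≈ 1.4.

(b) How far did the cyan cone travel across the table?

2.4

The cyan cone moved from about (10.8, 3.5) to (8.6, 4.4), a distance of √(2.2² + 0.9²) ≈ 2.4.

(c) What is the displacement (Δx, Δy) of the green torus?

(-3.0, 1.4)

The green torus was at about (12.3, 5.9) and moved to about (9.3, 7.3).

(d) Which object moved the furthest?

the yellow sphere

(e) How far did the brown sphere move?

2.0

The brown sphere moved from about (10.1, 1.3) to (12.1, 1.0), a distance of √(2.0² + 0.3²) ≈ 2.0.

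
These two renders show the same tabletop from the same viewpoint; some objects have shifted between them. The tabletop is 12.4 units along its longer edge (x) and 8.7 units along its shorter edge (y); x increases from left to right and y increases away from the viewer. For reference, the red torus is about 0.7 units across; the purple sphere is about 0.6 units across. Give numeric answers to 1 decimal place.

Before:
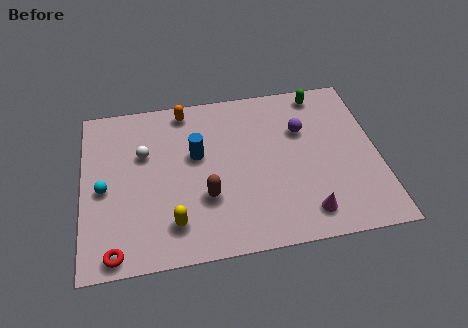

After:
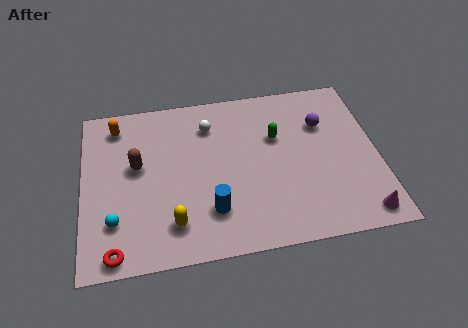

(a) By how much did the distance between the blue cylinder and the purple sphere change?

+1.7

Before: roughly 4.5 units apart; after: 6.2. That's 1.7 units further apart.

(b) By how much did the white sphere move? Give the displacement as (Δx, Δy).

(2.8, 1.1)

The white sphere was at about (2.6, 5.6) and moved to about (5.4, 6.7).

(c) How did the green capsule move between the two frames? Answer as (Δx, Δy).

(-2.0, -2.1)

From the two frames, the green capsule sits at roughly (10.2, 7.7) before and (8.2, 5.6) after.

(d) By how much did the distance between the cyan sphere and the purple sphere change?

+1.0

Before: roughly 8.6 units apart; after: 9.6. That's 1.0 units further apart.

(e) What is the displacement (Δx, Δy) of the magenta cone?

(2.3, -0.4)

The magenta cone started near (9.2, 1.4) and ended near (11.5, 1.0).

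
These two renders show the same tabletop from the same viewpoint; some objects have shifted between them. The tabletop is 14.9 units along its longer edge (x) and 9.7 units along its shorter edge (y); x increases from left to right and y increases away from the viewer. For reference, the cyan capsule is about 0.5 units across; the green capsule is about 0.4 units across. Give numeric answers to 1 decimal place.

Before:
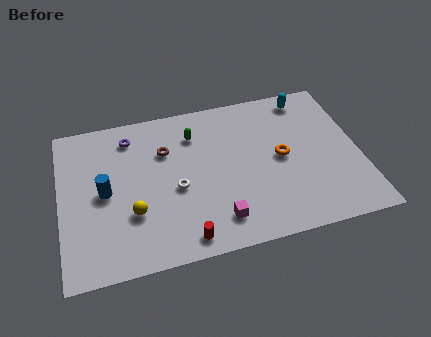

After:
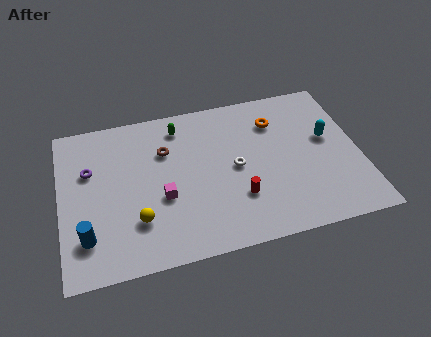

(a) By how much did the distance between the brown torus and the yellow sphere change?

+0.4

Before: roughly 3.9 units apart; after: 4.3. That's 0.4 units further apart.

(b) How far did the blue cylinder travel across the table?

2.7

From (2.2, 4.8) to (1.2, 2.3), the blue cylinder covered √(1.0² + 2.5²) ≈ 2.7 units.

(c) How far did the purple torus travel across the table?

2.7

The purple torus was near (3.6, 8.0) before and (1.5, 6.3) after, so it travelled √(2.1² + 1.7²) ≈ 2.7 units.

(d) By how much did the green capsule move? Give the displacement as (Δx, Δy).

(-0.7, 0.7)

The green capsule started near (6.8, 7.4) and ended near (6.1, 8.1).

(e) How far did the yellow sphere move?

0.5

The yellow sphere was near (3.5, 3.2) before and (3.7, 2.7) after, so it travelled √(0.2² + 0.5²) ≈ 0.5 units.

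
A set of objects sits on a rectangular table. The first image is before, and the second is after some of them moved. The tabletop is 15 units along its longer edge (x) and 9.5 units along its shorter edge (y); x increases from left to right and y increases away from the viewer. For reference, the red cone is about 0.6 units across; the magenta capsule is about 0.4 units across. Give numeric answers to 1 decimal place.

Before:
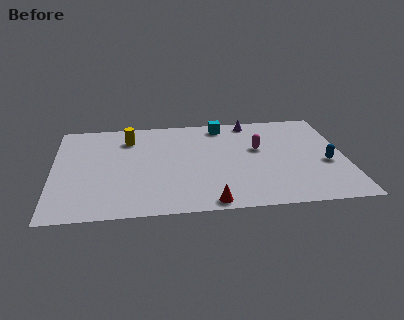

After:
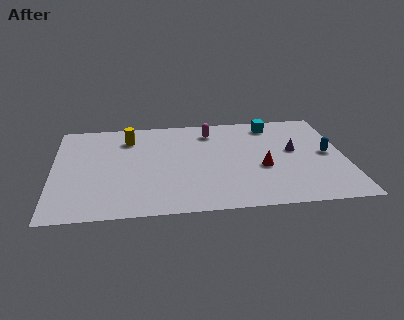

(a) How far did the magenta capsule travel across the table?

3.1

The magenta capsule was near (10.6, 5.7) before and (8.2, 7.7) after, so it travelled √(2.4² + 2.0²) ≈ 3.1 units.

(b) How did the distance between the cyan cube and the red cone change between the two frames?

-3.2

They were about 7.6 units apart before and 4.4 after — 3.2 units closer together.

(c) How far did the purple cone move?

3.8

The purple cone moved from about (10.3, 8.5) to (12.4, 5.3), a distance of √(2.1² + 3.2²) ≈ 3.8.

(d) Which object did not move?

the yellow cylinder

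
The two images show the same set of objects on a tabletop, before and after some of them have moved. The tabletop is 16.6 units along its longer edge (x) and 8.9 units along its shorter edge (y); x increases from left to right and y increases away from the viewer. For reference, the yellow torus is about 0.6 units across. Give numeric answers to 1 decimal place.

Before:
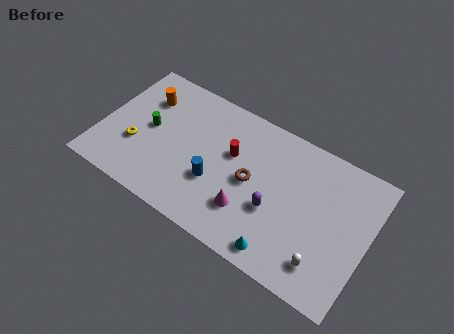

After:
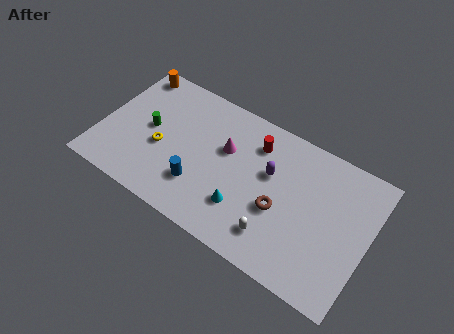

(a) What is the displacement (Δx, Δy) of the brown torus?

(1.9, -0.8)

The brown torus was at about (9.4, 4.4) and moved to about (11.3, 3.6).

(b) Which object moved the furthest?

the magenta cone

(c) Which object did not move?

the green cylinder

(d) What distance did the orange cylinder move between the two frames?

1.8

From (2.3, 6.5) to (1.2, 7.9), the orange cylinder covered √(1.1² + 1.4²) ≈ 1.8 units.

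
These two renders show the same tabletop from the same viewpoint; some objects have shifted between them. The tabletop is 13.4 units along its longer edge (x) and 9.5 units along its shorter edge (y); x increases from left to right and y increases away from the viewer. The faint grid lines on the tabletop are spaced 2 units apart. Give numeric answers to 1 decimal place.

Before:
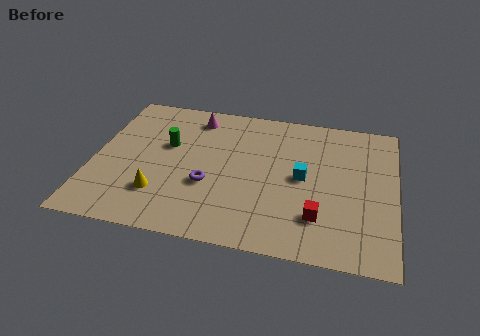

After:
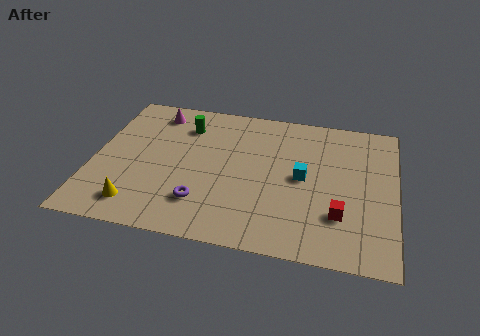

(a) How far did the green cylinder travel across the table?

1.7

From (3.2, 5.8) to (3.9, 7.3), the green cylinder covered √(0.7² + 1.5²) ≈ 1.7 units.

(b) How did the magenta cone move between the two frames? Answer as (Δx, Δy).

(-1.8, 0.0)

The magenta cone started near (4.3, 8.0) and ended near (2.5, 8.0).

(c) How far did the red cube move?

0.9

The red cube moved from about (10.1, 2.4) to (11.0, 2.7), a distance of √(0.9² + 0.3²) ≈ 0.9.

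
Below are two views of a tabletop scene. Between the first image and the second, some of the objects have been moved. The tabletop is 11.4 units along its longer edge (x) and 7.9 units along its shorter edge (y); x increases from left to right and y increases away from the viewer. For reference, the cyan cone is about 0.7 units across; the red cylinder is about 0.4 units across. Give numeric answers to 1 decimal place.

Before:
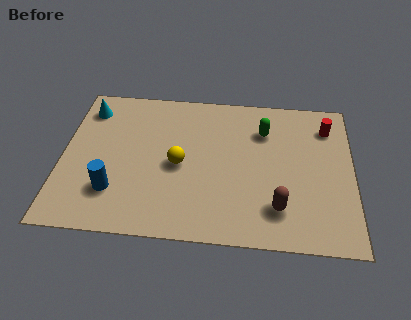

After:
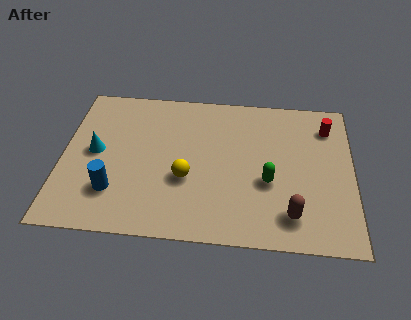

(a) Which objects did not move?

the blue cylinder and the red cylinder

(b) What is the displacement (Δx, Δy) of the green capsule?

(0.2, -2.7)

From the two frames, the green capsule sits at roughly (7.9, 5.8) before and (8.1, 3.1) after.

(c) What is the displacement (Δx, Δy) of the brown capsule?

(0.5, -0.3)

The brown capsule started near (8.5, 1.8) and ended near (9.0, 1.5).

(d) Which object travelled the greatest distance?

the green capsule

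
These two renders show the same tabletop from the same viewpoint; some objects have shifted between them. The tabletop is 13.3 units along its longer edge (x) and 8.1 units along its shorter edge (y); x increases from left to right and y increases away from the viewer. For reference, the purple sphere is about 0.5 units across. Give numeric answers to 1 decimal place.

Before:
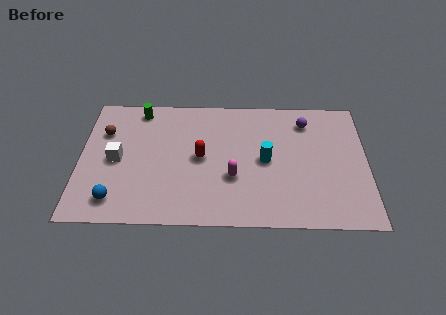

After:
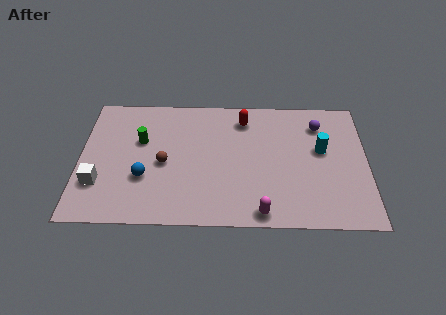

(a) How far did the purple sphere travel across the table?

0.6

The purple sphere moved from about (10.5, 6.5) to (11.1, 6.3), a distance of √(0.6² + 0.2²) ≈ 0.6.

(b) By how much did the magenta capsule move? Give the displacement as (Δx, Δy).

(1.3, -2.1)

The magenta capsule started near (7.1, 2.9) and ended near (8.4, 0.8).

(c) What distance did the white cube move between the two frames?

1.7

From (1.7, 3.9) to (0.9, 2.4), the white cube covered √(0.8² + 1.5²) ≈ 1.7 units.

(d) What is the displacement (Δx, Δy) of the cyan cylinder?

(2.6, 0.7)

The cyan cylinder started near (8.6, 4.0) and ended near (11.2, 4.7).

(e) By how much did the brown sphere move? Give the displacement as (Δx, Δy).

(2.8, -1.9)

The brown sphere started near (1.1, 5.6) and ended near (3.9, 3.7).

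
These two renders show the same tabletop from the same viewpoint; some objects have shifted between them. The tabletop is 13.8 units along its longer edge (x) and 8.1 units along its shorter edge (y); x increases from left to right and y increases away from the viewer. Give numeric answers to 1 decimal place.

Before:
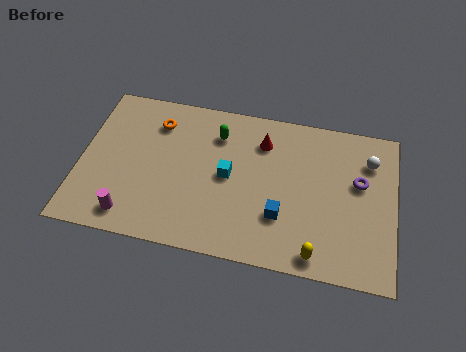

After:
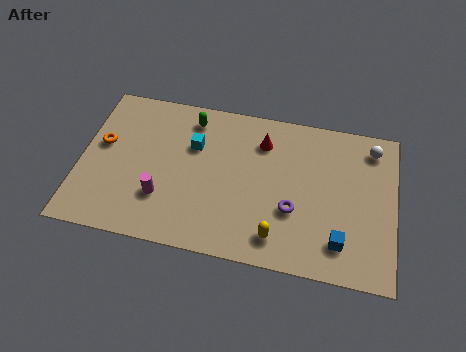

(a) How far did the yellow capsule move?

1.8

From (10.5, 0.9) to (8.8, 1.4), the yellow capsule covered √(1.7² + 0.5²) ≈ 1.8 units.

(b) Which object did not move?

the red cone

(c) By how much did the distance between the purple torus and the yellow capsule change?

-2.7

The distance was about 4.3 in the first image and 1.6 in the second, so they moved 2.7 units closer together.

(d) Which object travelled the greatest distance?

the purple torus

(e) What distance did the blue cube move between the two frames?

2.7

From (8.9, 2.5) to (11.5, 1.7), the blue cube covered √(2.6² + 0.8²) ≈ 2.7 units.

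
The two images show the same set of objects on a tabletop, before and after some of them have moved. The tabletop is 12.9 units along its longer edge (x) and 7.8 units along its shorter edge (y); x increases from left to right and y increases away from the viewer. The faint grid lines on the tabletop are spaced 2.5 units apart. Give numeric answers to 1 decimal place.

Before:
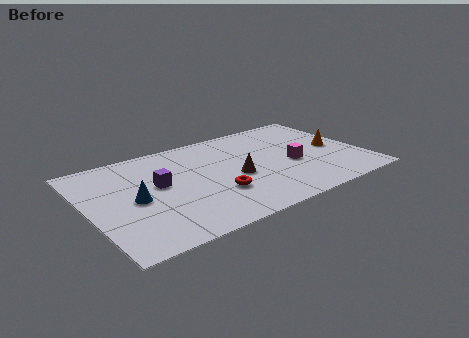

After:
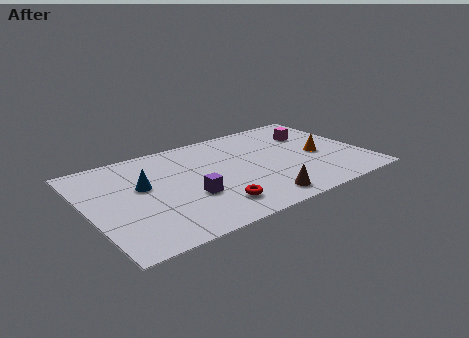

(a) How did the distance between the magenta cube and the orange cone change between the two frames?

-0.3

They were about 2.3 units apart before and 2.0 after — 0.3 units closer together.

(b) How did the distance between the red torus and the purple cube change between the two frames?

-1.6

The distance was about 3.1 in the first image and 1.5 in the second, so they moved 1.6 units closer together.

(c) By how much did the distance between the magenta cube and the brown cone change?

+2.9

They were about 2.7 units apart before and 5.6 after — 2.9 units further apart.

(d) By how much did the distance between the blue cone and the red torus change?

+0.3

They were about 3.8 units apart before and 4.1 after — 0.3 units further apart.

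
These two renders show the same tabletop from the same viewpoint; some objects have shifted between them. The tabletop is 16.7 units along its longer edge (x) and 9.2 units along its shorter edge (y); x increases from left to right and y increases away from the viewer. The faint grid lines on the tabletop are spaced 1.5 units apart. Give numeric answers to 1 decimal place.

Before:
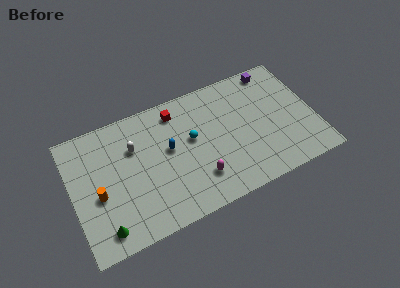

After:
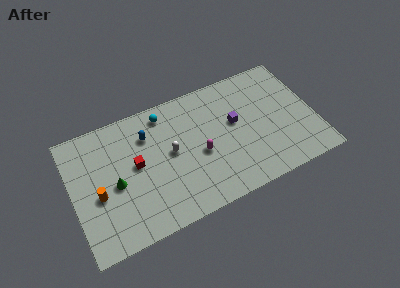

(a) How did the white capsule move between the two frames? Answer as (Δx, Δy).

(2.4, -1.4)

The white capsule was at about (4.4, 6.3) and moved to about (6.8, 4.9).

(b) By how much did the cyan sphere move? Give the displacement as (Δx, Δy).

(-1.6, 2.6)

The cyan sphere was at about (8.3, 5.3) and moved to about (6.7, 7.9).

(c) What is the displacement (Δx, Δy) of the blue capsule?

(-1.3, 1.6)

From the two frames, the blue capsule sits at roughly (6.7, 5.2) before and (5.4, 6.8) after.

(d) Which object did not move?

the orange cylinder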